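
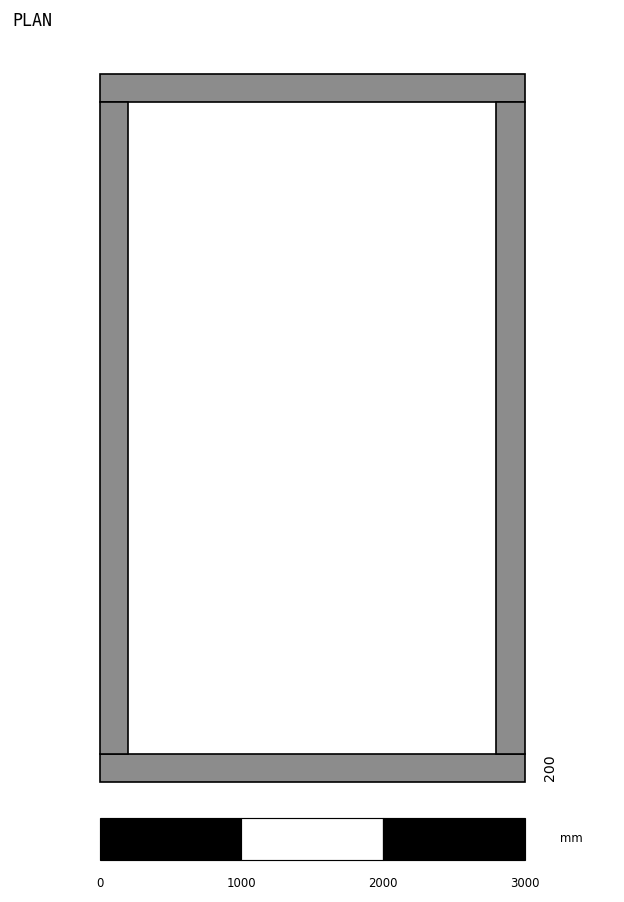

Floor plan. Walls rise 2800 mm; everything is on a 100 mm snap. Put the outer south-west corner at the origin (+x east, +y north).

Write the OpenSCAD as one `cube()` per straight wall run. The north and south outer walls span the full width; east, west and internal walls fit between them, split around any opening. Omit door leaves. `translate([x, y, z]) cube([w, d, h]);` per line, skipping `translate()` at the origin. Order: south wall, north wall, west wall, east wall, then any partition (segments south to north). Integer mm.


cube([3000, 200, 2800]);
translate([0, 4800, 0]) cube([3000, 200, 2800]);
translate([0, 200, 0]) cube([200, 4600, 2800]);
translate([2800, 200, 0]) cube([200, 4600, 2800]);


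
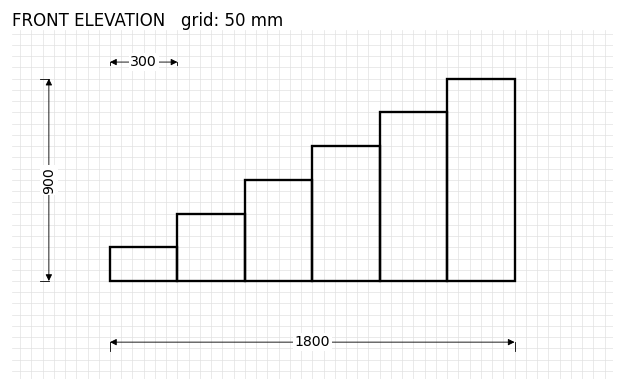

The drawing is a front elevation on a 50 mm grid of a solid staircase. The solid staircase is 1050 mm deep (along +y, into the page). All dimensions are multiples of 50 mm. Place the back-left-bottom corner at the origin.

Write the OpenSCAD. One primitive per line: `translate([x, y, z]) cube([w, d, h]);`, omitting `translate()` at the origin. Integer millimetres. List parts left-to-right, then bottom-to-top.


cube([300, 1050, 150]);
translate([300, 0, 0]) cube([300, 1050, 300]);
translate([600, 0, 0]) cube([300, 1050, 450]);
translate([900, 0, 0]) cube([300, 1050, 600]);
translate([1200, 0, 0]) cube([300, 1050, 750]);
translate([1500, 0, 0]) cube([300, 1050, 900]);


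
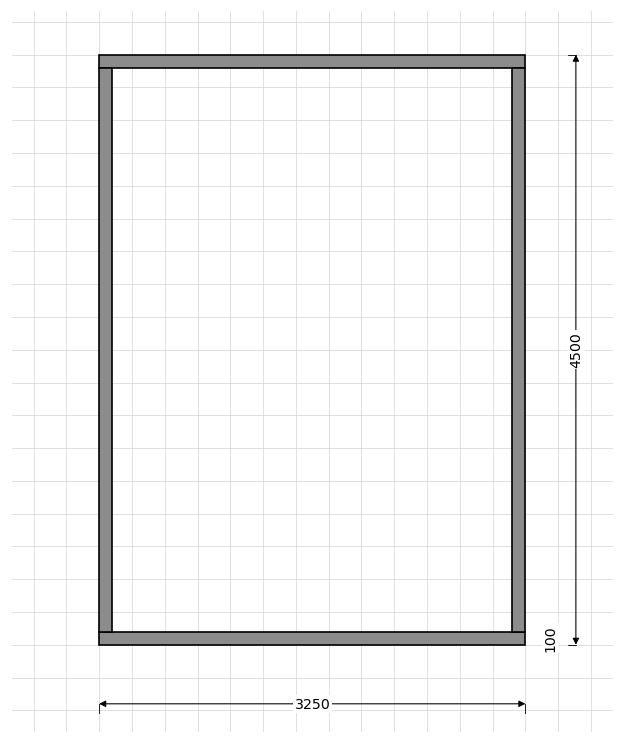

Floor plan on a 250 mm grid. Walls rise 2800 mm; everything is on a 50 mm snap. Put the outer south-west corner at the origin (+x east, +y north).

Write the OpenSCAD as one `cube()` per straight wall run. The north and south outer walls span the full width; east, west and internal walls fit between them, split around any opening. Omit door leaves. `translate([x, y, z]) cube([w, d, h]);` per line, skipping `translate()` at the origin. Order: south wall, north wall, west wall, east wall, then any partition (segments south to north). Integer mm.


cube([3250, 100, 2800]);
translate([0, 4400, 0]) cube([3250, 100, 2800]);
translate([0, 100, 0]) cube([100, 4300, 2800]);
translate([3150, 100, 0]) cube([100, 4300, 2800]);


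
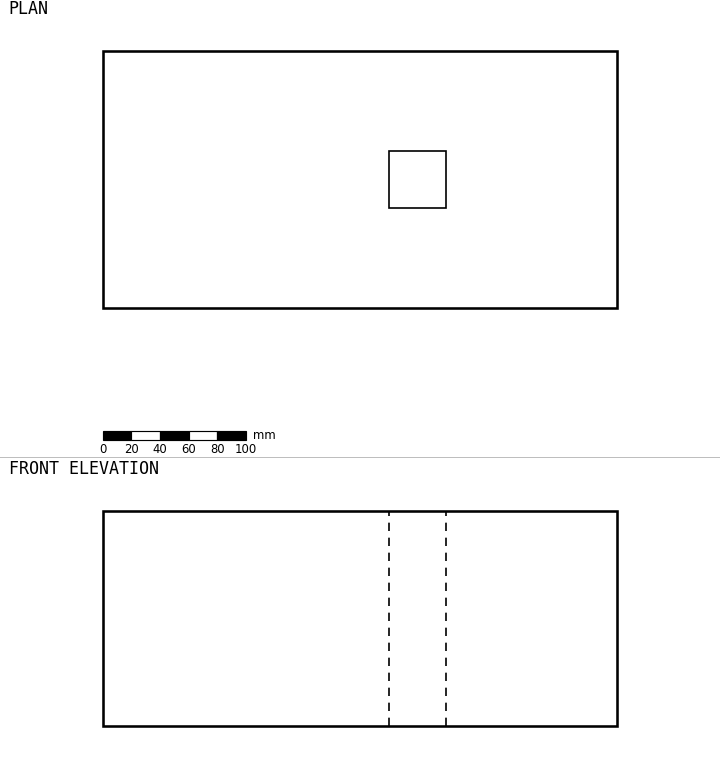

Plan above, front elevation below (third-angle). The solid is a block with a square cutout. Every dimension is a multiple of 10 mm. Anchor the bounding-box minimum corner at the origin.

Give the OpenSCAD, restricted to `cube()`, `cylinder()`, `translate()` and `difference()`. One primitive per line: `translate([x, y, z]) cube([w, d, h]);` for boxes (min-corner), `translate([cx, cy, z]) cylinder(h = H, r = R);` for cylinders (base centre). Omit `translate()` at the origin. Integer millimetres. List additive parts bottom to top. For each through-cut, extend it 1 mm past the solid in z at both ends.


difference() {
  cube([360, 180, 150]);
  translate([200, 70, -1]) cube([40, 40, 152]);
}


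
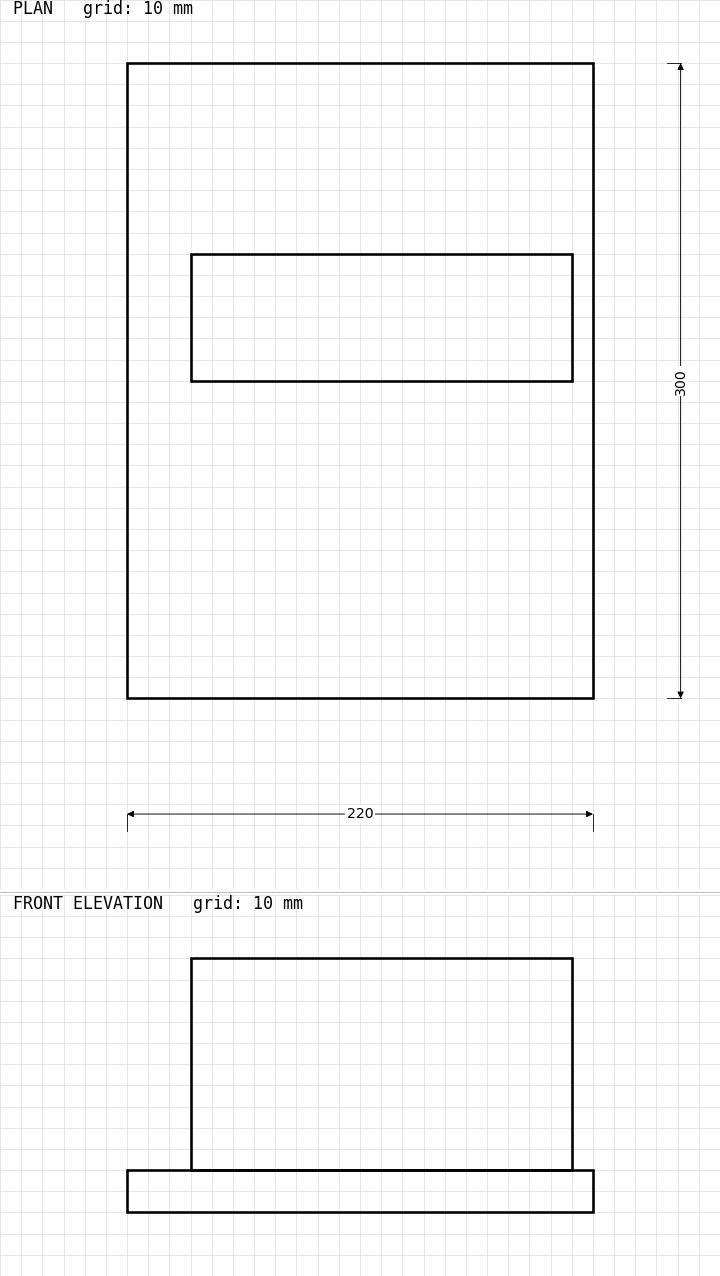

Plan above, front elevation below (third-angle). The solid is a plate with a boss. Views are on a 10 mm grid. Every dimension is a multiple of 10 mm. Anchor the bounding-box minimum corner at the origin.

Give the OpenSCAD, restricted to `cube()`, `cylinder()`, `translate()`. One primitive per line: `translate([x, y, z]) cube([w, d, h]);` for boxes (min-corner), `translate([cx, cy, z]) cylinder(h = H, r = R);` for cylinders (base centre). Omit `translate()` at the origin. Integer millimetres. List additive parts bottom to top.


cube([220, 300, 20]);
translate([30, 150, 20]) cube([180, 60, 100]);


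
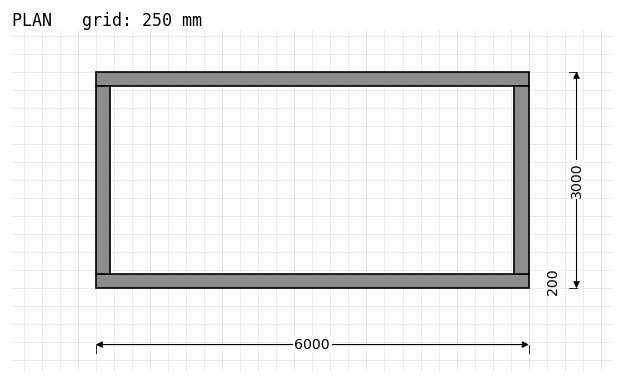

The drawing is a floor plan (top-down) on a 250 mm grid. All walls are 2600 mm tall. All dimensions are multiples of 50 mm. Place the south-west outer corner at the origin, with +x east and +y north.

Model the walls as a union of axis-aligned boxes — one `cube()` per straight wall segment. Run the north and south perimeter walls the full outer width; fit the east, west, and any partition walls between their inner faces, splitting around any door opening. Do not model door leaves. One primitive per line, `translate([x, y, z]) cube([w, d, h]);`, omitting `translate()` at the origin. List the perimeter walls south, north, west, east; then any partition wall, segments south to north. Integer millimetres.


cube([6000, 200, 2600]);
translate([0, 2800, 0]) cube([6000, 200, 2600]);
translate([0, 200, 0]) cube([200, 2600, 2600]);
translate([5800, 200, 0]) cube([200, 2600, 2600]);


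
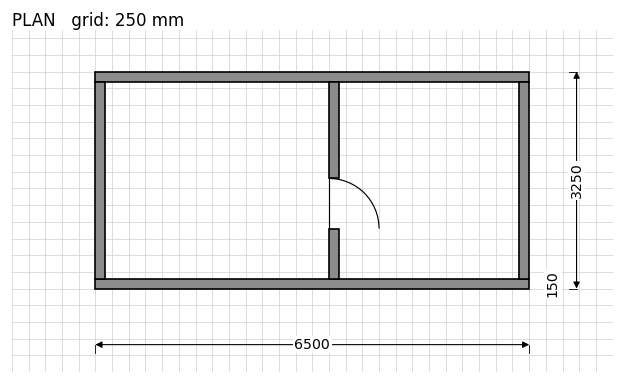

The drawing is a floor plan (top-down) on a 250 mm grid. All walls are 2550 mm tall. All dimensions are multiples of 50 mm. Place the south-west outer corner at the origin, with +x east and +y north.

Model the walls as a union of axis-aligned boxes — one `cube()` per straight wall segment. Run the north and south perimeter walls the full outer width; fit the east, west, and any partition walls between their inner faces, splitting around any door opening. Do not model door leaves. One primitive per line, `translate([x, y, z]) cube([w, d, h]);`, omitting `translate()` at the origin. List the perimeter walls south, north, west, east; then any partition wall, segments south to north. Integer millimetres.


cube([6500, 150, 2550]);
translate([0, 3100, 0]) cube([6500, 150, 2550]);
translate([0, 150, 0]) cube([150, 2950, 2550]);
translate([6350, 150, 0]) cube([150, 2950, 2550]);
translate([3500, 150, 0]) cube([150, 750, 2550]);
translate([3500, 1650, 0]) cube([150, 1450, 2550]);


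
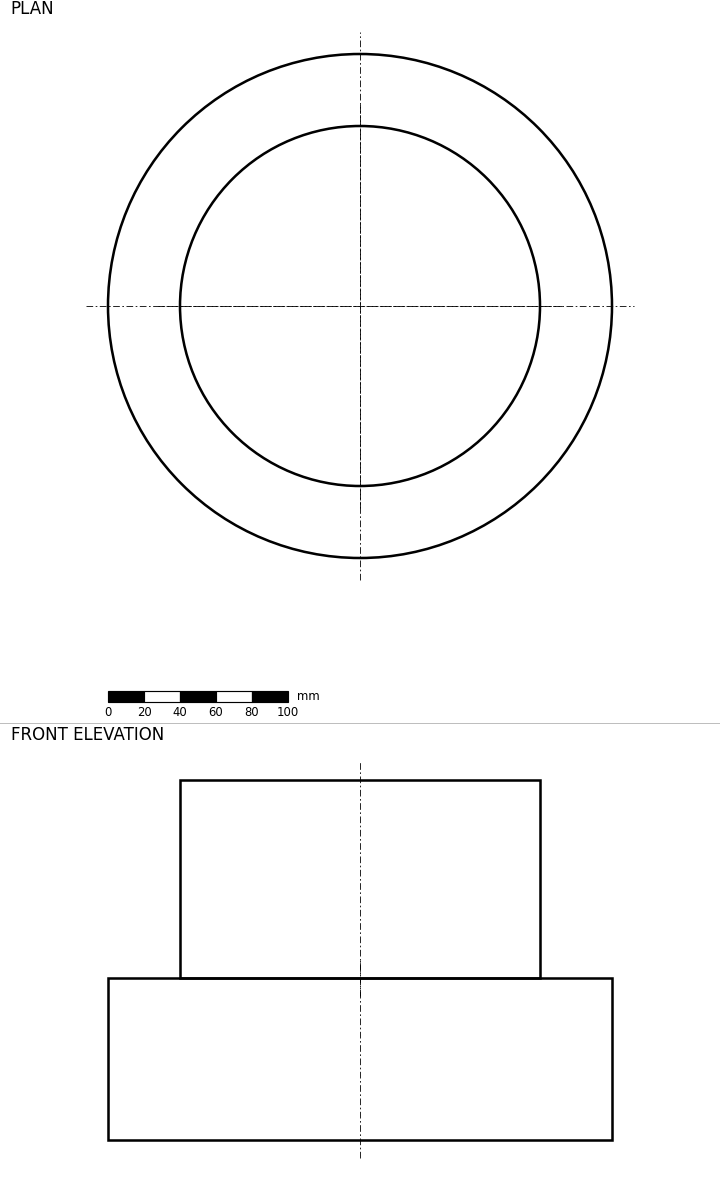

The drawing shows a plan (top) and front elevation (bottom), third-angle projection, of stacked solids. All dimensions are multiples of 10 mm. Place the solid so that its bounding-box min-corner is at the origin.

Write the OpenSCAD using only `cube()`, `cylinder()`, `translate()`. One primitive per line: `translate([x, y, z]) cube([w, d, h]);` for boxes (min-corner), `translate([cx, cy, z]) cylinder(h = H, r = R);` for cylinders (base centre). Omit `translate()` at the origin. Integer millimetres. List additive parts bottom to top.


translate([140, 140, 0]) cylinder(h = 90, r = 140);
translate([140, 140, 90]) cylinder(h = 110, r = 100);


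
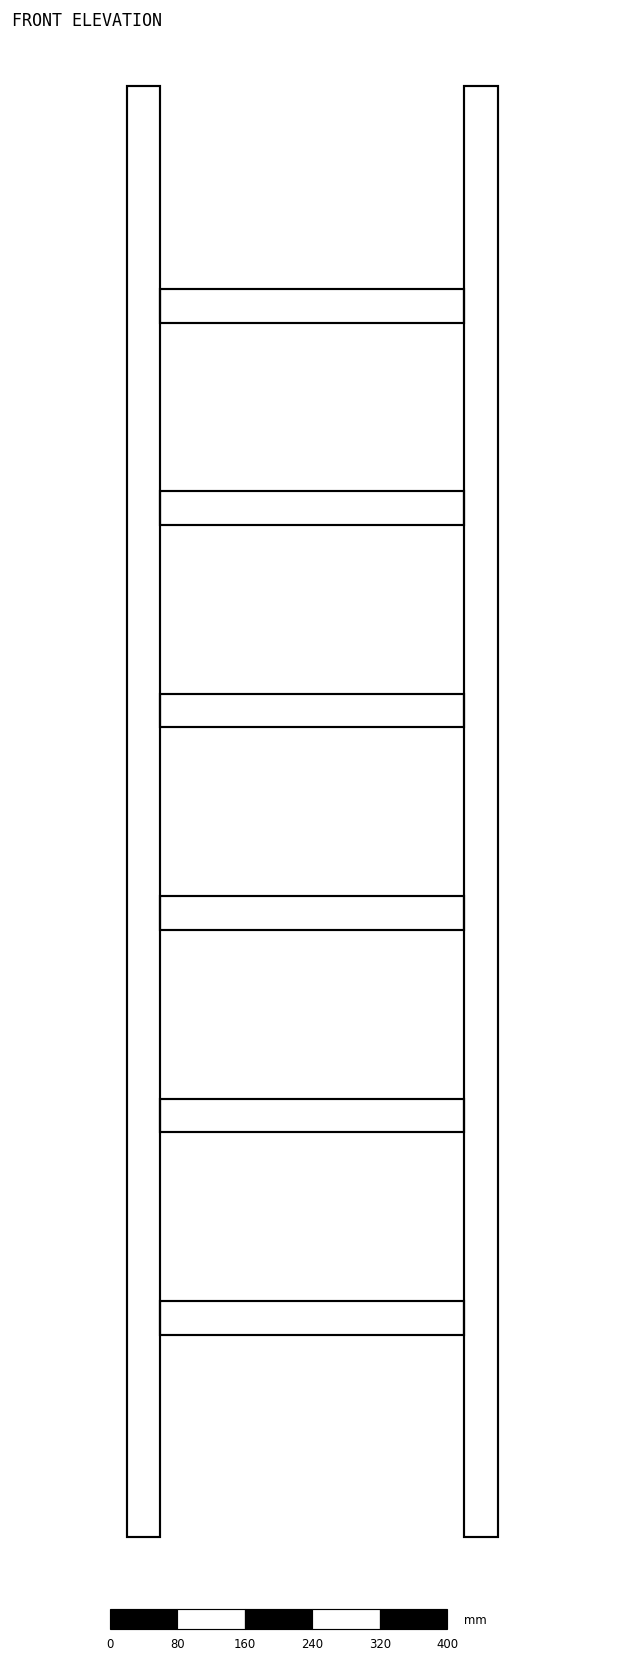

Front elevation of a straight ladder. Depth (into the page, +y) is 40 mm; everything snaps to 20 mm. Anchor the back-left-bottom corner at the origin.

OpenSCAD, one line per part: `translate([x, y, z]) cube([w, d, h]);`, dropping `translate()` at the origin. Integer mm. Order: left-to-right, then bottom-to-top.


cube([40, 40, 1720]);
translate([40, 0, 240]) cube([360, 40, 40]);
translate([40, 0, 480]) cube([360, 40, 40]);
translate([40, 0, 720]) cube([360, 40, 40]);
translate([40, 0, 960]) cube([360, 40, 40]);
translate([40, 0, 1200]) cube([360, 40, 40]);
translate([40, 0, 1440]) cube([360, 40, 40]);
translate([400, 0, 0]) cube([40, 40, 1720]);


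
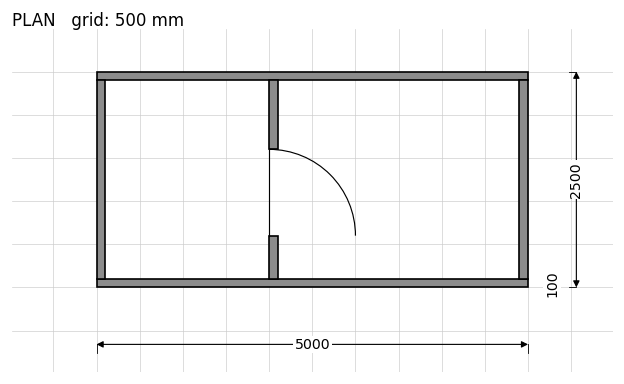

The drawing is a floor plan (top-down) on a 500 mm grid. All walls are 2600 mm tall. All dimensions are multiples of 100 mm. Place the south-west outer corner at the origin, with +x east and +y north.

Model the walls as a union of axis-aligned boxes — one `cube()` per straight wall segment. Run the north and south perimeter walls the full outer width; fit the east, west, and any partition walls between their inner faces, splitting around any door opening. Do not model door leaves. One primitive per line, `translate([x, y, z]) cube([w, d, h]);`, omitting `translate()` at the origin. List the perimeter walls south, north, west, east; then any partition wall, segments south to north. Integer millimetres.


cube([5000, 100, 2600]);
translate([0, 2400, 0]) cube([5000, 100, 2600]);
translate([0, 100, 0]) cube([100, 2300, 2600]);
translate([4900, 100, 0]) cube([100, 2300, 2600]);
translate([2000, 100, 0]) cube([100, 500, 2600]);
translate([2000, 1600, 0]) cube([100, 800, 2600]);


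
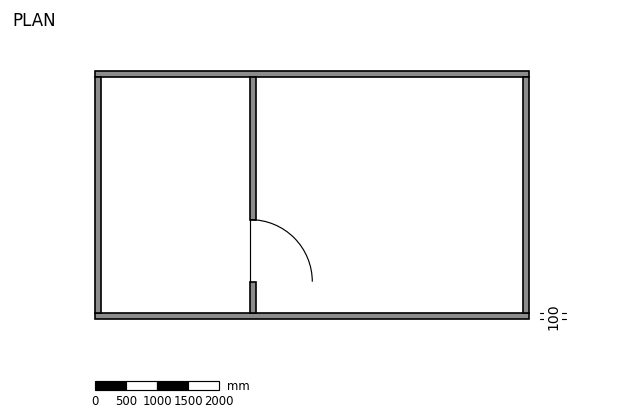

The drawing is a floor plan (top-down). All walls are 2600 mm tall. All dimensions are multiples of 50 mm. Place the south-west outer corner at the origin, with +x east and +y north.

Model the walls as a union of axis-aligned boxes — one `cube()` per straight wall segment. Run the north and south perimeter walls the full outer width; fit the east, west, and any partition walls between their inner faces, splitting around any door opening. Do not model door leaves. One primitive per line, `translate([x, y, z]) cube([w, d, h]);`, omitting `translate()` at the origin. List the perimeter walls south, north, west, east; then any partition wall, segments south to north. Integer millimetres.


cube([7000, 100, 2600]);
translate([0, 3900, 0]) cube([7000, 100, 2600]);
translate([0, 100, 0]) cube([100, 3800, 2600]);
translate([6900, 100, 0]) cube([100, 3800, 2600]);
translate([2500, 100, 0]) cube([100, 500, 2600]);
translate([2500, 1600, 0]) cube([100, 2300, 2600]);


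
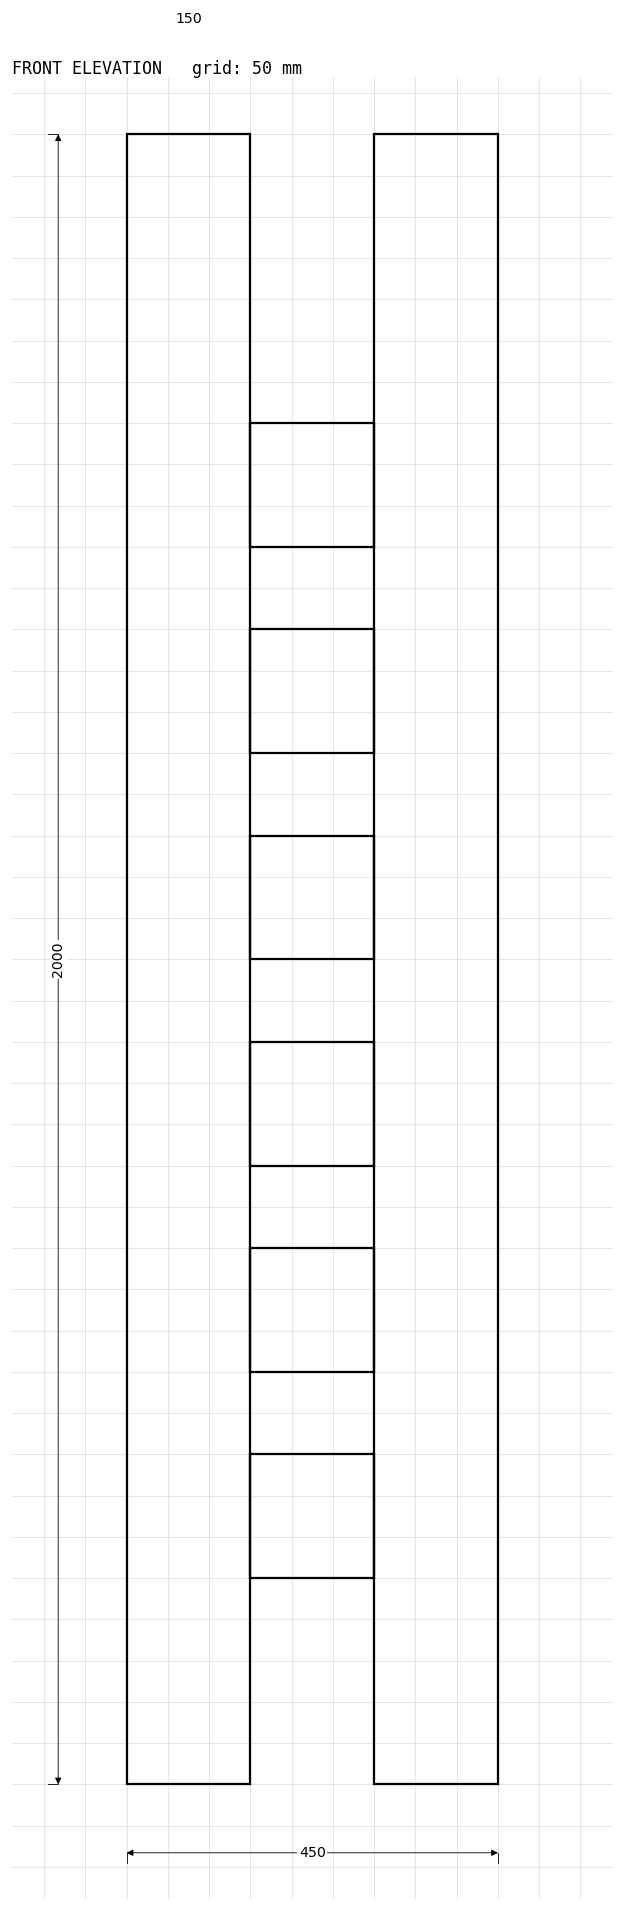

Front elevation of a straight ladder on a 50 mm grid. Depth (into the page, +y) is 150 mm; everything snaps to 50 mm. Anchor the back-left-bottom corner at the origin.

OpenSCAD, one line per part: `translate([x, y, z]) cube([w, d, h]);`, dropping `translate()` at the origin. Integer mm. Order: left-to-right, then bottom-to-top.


cube([150, 150, 2000]);
translate([150, 0, 250]) cube([150, 150, 150]);
translate([150, 0, 500]) cube([150, 150, 150]);
translate([150, 0, 750]) cube([150, 150, 150]);
translate([150, 0, 1000]) cube([150, 150, 150]);
translate([150, 0, 1250]) cube([150, 150, 150]);
translate([150, 0, 1500]) cube([150, 150, 150]);
translate([300, 0, 0]) cube([150, 150, 2000]);


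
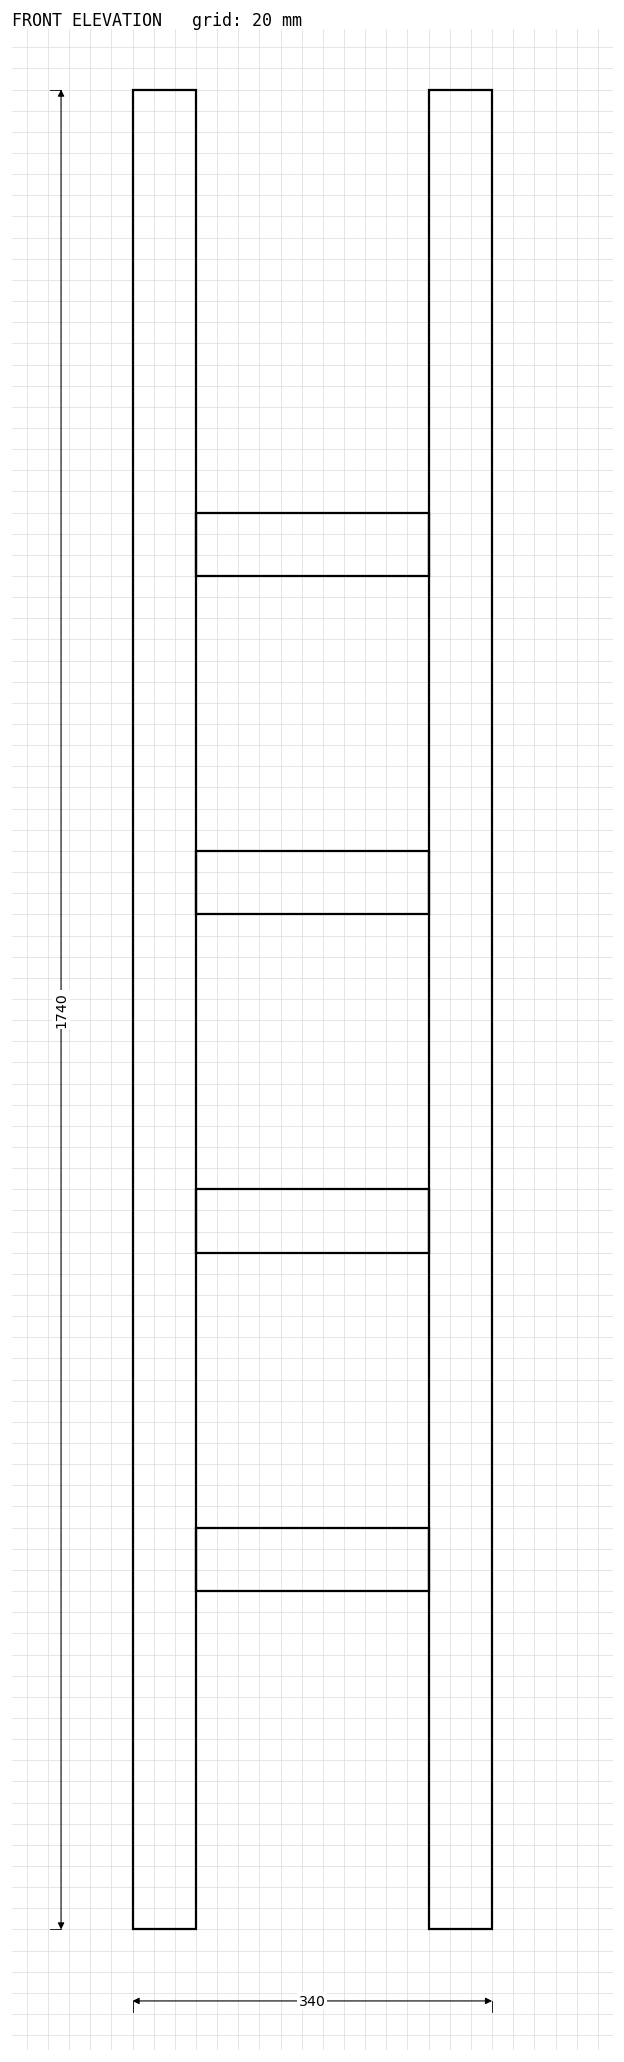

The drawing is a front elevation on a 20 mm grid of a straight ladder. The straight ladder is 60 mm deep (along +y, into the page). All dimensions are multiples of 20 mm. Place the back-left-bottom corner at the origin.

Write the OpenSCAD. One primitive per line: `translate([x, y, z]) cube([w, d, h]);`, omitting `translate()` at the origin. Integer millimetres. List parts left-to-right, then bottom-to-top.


cube([60, 60, 1740]);
translate([60, 0, 320]) cube([220, 60, 60]);
translate([60, 0, 640]) cube([220, 60, 60]);
translate([60, 0, 960]) cube([220, 60, 60]);
translate([60, 0, 1280]) cube([220, 60, 60]);
translate([280, 0, 0]) cube([60, 60, 1740]);


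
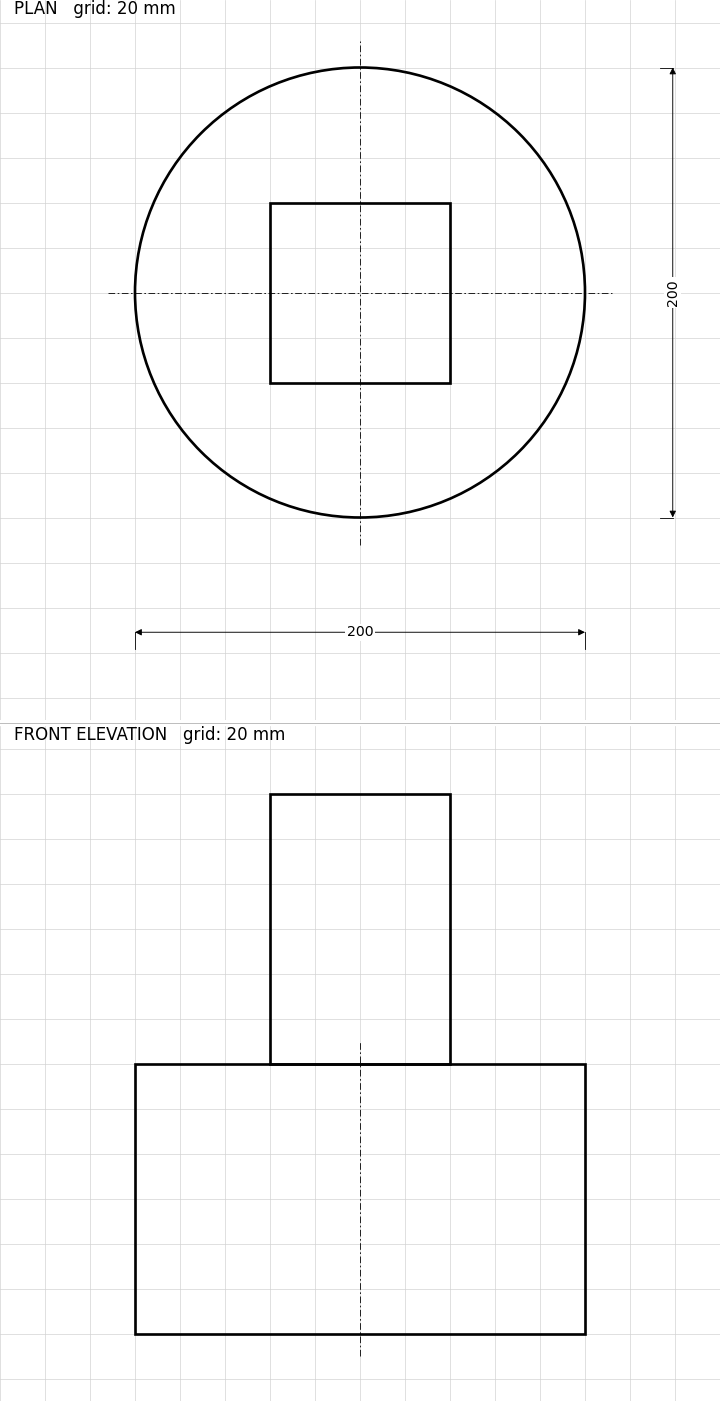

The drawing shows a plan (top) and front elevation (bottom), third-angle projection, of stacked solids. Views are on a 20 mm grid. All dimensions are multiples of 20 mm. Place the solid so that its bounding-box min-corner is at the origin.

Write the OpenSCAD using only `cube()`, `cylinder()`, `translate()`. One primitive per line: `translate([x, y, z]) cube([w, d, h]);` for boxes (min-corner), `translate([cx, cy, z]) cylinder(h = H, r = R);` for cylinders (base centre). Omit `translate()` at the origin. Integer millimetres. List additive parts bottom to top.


translate([100, 100, 0]) cylinder(h = 120, r = 100);
translate([60, 60, 120]) cube([80, 80, 120]);


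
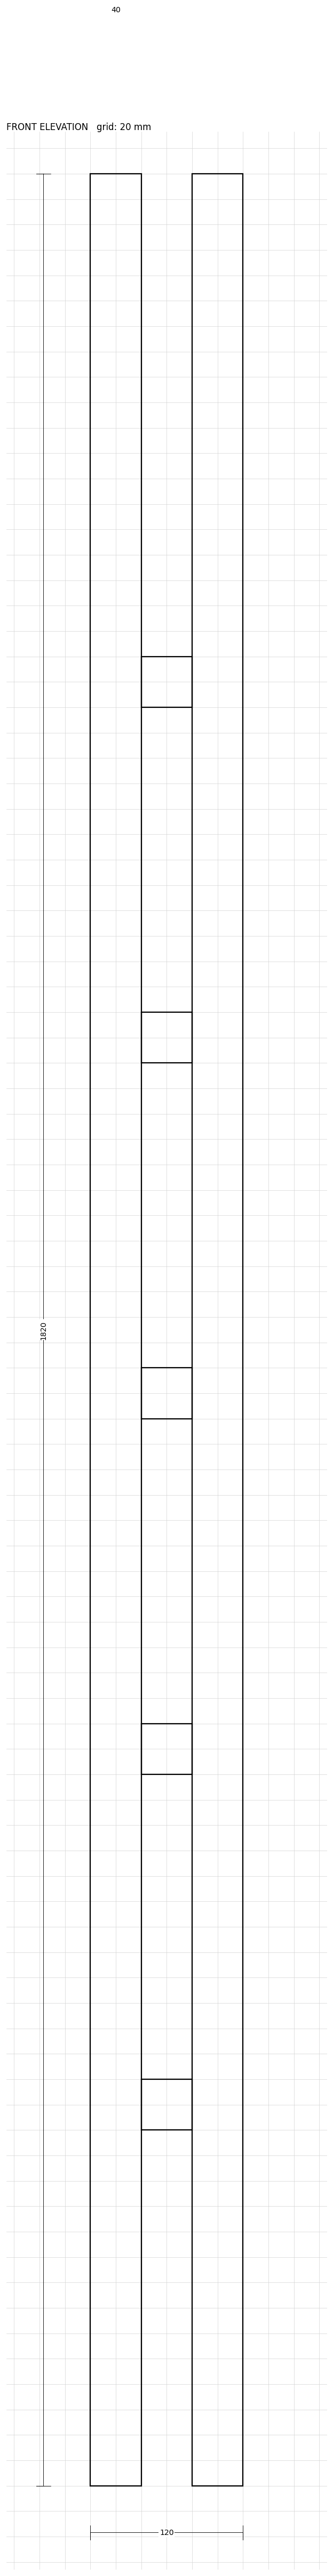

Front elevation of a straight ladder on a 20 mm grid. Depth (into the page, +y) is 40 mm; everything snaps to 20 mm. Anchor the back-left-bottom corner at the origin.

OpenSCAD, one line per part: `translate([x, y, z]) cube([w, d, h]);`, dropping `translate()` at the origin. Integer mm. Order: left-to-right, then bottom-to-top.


cube([40, 40, 1820]);
translate([40, 0, 280]) cube([40, 40, 40]);
translate([40, 0, 560]) cube([40, 40, 40]);
translate([40, 0, 840]) cube([40, 40, 40]);
translate([40, 0, 1120]) cube([40, 40, 40]);
translate([40, 0, 1400]) cube([40, 40, 40]);
translate([80, 0, 0]) cube([40, 40, 1820]);


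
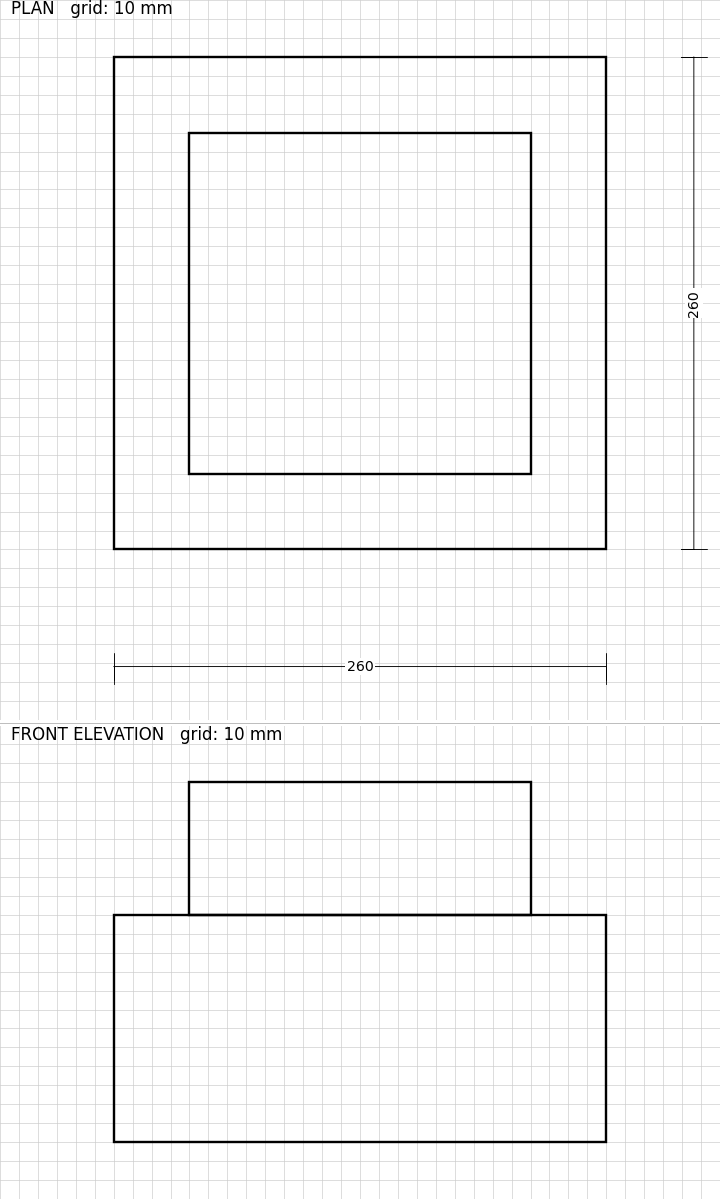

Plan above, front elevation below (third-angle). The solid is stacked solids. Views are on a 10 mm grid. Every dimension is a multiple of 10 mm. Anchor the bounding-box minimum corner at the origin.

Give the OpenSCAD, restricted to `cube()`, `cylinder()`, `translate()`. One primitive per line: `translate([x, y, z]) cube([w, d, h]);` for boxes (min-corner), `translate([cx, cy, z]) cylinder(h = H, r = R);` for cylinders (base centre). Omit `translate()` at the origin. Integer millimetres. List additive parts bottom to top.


cube([260, 260, 120]);
translate([40, 40, 120]) cube([180, 180, 70]);


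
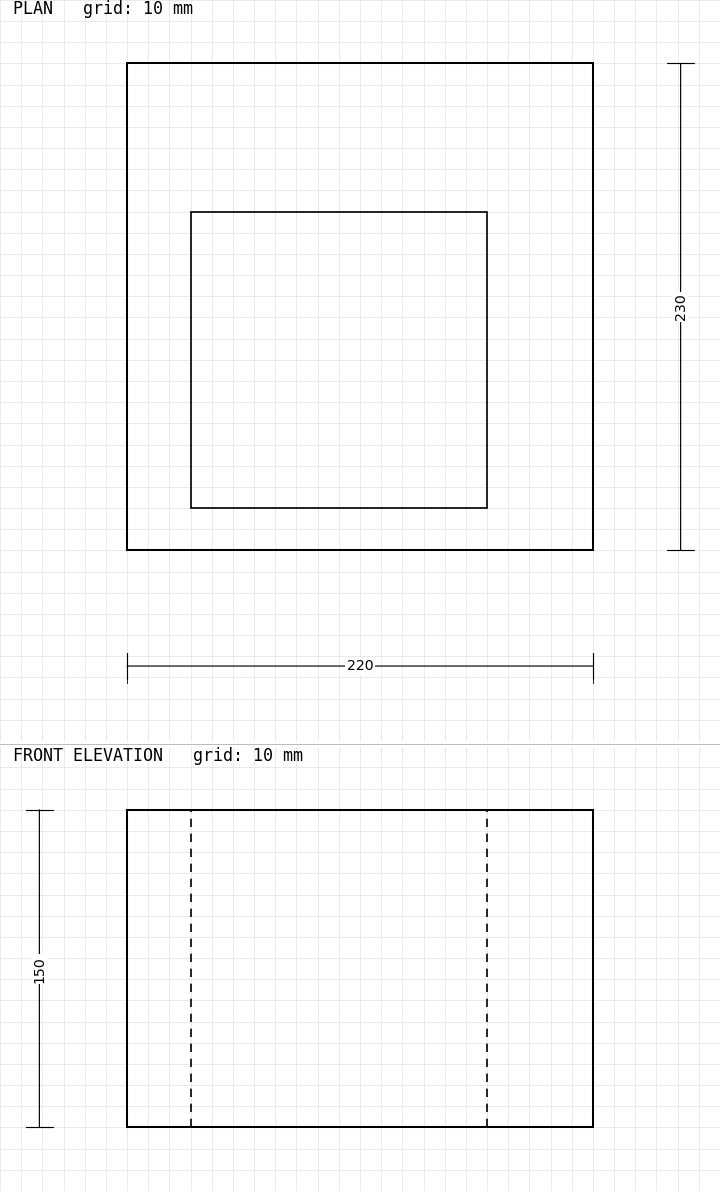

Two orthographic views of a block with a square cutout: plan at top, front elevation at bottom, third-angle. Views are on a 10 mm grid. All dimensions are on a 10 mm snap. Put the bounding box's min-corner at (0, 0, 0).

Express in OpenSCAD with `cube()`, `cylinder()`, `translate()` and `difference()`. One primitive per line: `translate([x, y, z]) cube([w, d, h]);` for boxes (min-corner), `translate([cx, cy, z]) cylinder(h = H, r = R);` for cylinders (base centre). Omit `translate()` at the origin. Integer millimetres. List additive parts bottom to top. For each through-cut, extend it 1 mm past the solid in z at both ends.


difference() {
  cube([220, 230, 150]);
  translate([30, 20, -1]) cube([140, 140, 152]);
}


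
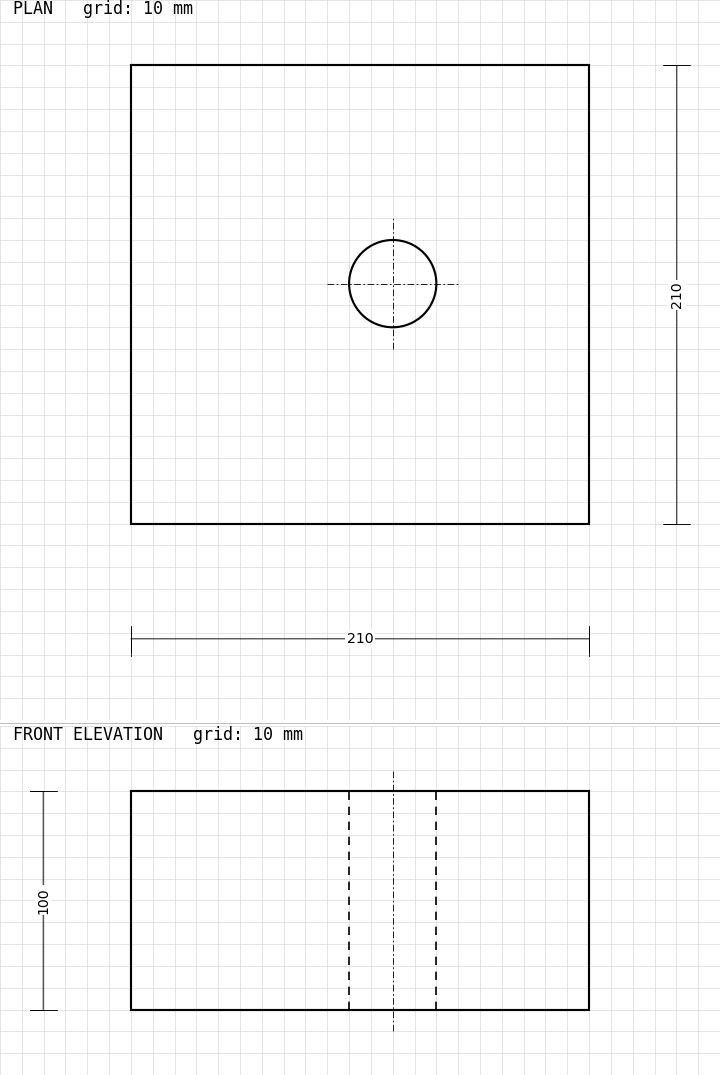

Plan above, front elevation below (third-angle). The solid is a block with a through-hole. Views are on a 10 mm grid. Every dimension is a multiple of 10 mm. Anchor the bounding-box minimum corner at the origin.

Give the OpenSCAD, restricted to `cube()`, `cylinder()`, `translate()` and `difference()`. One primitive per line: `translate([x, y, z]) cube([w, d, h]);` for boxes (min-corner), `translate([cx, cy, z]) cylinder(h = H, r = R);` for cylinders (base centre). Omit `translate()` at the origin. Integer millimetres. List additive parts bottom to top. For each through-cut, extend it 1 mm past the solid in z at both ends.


difference() {
  cube([210, 210, 100]);
  translate([120, 110, -1]) cylinder(h = 102, r = 20);
}


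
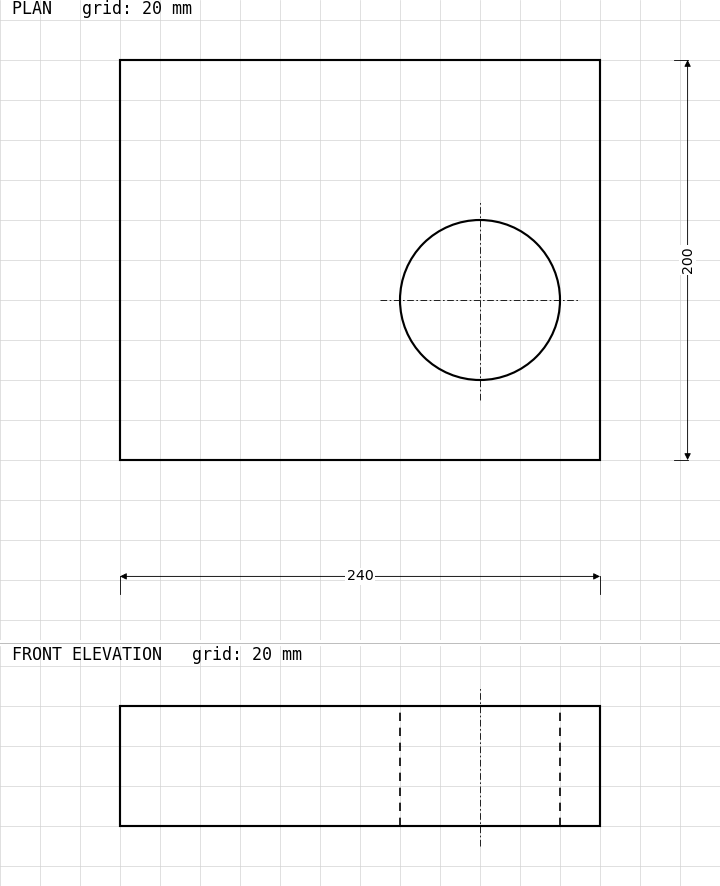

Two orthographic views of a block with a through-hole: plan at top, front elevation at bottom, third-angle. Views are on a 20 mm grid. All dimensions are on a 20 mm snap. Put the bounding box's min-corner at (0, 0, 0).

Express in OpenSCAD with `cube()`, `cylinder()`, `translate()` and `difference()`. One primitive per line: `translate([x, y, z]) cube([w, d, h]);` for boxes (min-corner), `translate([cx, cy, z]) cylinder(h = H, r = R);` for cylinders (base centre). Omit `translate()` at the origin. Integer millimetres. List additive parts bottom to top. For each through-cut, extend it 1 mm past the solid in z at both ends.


difference() {
  cube([240, 200, 60]);
  translate([180, 80, -1]) cylinder(h = 62, r = 40);
}


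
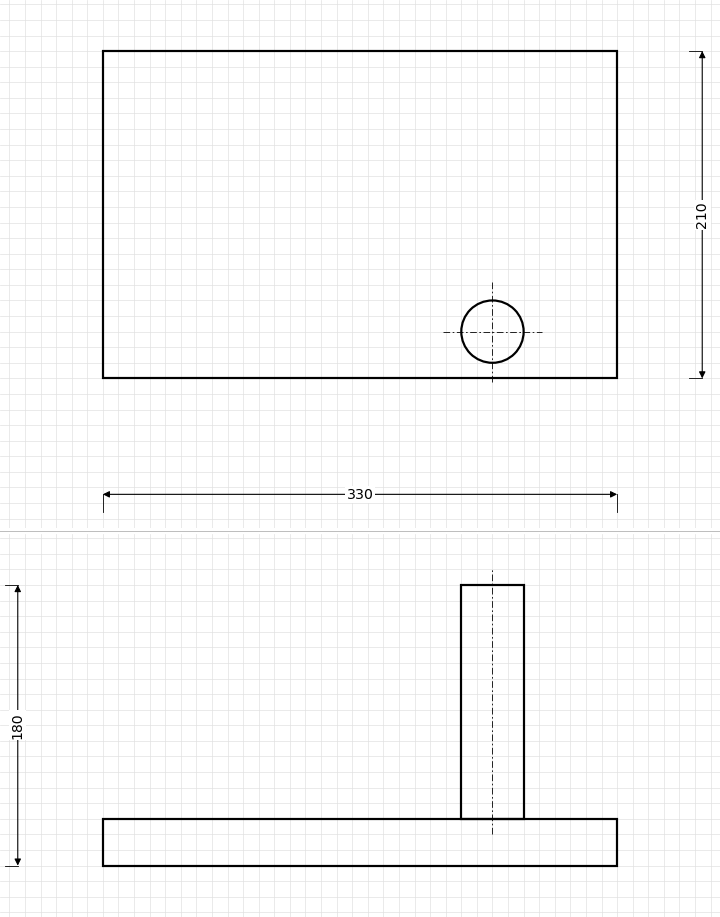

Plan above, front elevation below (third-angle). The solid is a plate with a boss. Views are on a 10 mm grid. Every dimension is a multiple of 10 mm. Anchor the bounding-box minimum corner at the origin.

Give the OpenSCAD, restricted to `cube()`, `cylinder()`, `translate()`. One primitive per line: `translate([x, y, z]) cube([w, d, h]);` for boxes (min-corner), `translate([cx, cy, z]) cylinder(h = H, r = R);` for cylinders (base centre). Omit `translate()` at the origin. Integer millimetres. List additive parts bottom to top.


cube([330, 210, 30]);
translate([250, 30, 30]) cylinder(h = 150, r = 20);


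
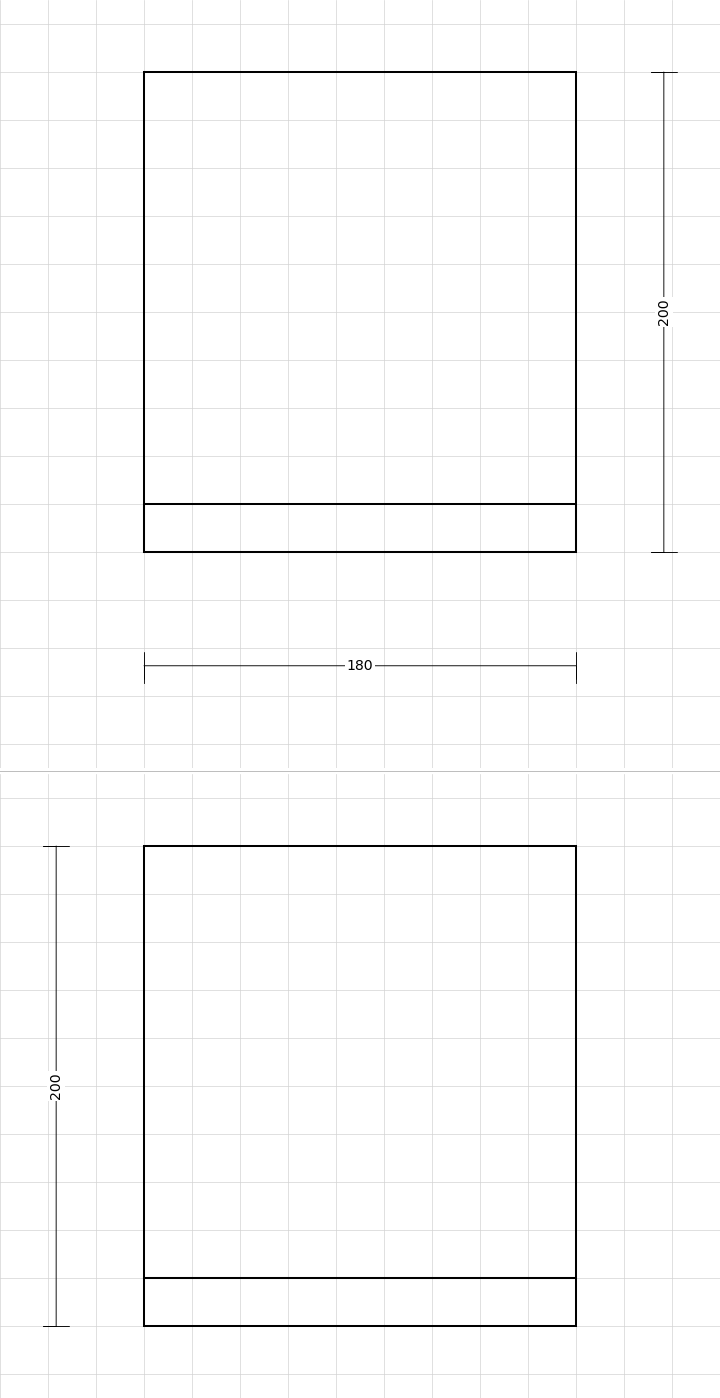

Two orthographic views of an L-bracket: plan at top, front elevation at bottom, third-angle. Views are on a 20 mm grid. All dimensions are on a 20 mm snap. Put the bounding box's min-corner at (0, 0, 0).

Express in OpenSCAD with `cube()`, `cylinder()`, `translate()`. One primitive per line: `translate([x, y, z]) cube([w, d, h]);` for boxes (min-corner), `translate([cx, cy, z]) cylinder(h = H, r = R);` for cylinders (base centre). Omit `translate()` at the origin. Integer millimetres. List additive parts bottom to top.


cube([180, 200, 20]);
translate([0, 0, 20]) cube([180, 20, 180]);


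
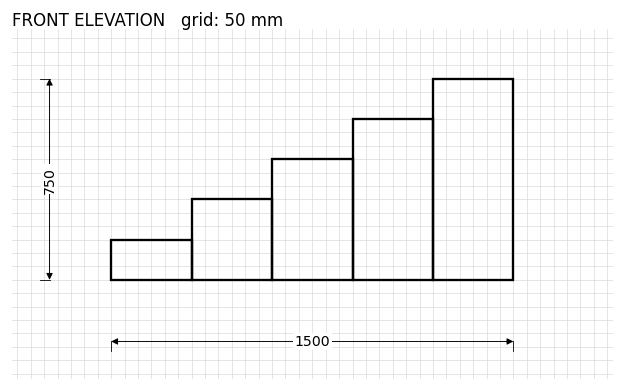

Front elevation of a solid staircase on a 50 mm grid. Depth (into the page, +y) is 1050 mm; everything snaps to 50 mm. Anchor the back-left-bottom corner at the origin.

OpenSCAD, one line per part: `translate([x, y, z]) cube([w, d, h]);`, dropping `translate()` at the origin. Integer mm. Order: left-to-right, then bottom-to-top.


cube([300, 1050, 150]);
translate([300, 0, 0]) cube([300, 1050, 300]);
translate([600, 0, 0]) cube([300, 1050, 450]);
translate([900, 0, 0]) cube([300, 1050, 600]);
translate([1200, 0, 0]) cube([300, 1050, 750]);


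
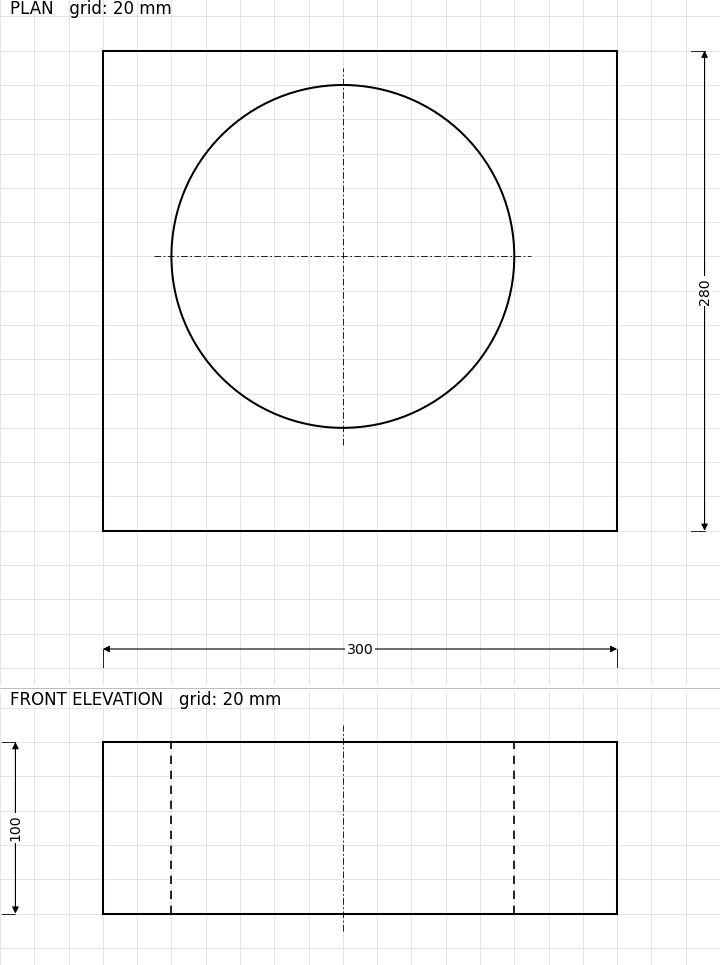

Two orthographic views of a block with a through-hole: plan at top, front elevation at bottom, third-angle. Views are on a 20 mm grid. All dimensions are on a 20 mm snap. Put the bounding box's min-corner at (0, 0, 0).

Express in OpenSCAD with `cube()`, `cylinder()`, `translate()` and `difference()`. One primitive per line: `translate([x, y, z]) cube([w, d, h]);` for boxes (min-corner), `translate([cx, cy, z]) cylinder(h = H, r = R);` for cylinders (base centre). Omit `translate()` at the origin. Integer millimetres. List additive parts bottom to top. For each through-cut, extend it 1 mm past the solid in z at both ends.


difference() {
  cube([300, 280, 100]);
  translate([140, 160, -1]) cylinder(h = 102, r = 100);
}


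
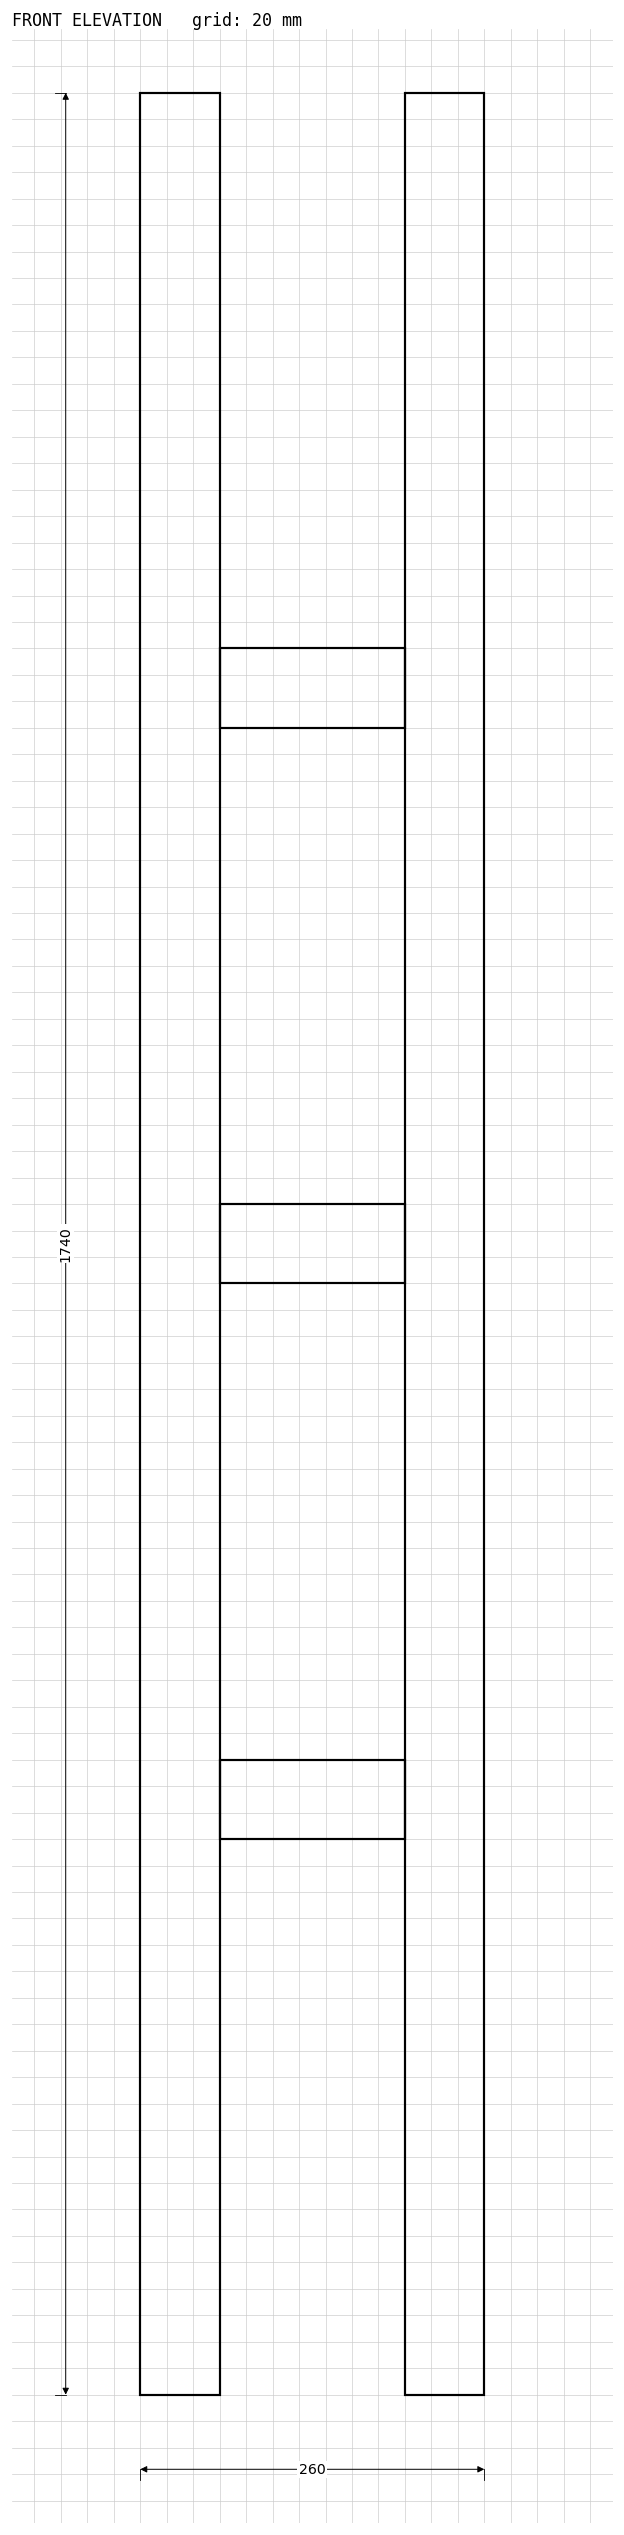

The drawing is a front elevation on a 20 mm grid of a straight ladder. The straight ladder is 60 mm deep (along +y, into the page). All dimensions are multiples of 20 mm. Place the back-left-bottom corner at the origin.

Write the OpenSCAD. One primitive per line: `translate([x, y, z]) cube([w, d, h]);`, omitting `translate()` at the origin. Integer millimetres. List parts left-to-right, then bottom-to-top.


cube([60, 60, 1740]);
translate([60, 0, 420]) cube([140, 60, 60]);
translate([60, 0, 840]) cube([140, 60, 60]);
translate([60, 0, 1260]) cube([140, 60, 60]);
translate([200, 0, 0]) cube([60, 60, 1740]);


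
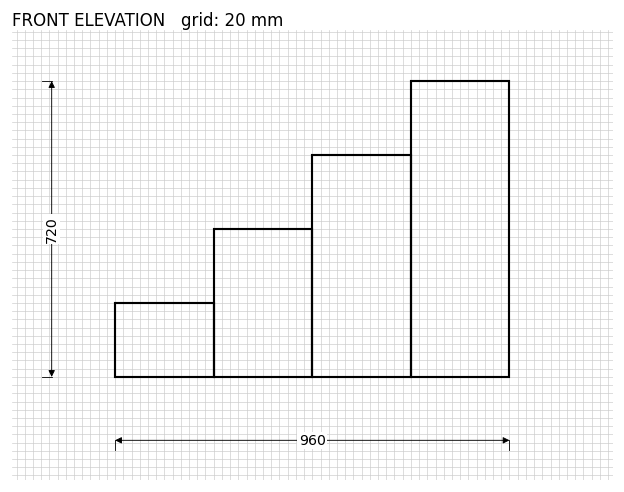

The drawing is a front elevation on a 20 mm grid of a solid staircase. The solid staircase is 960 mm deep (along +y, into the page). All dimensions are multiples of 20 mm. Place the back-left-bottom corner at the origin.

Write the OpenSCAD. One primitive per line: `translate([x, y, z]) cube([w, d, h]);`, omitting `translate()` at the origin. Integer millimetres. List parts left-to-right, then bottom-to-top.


cube([240, 960, 180]);
translate([240, 0, 0]) cube([240, 960, 360]);
translate([480, 0, 0]) cube([240, 960, 540]);
translate([720, 0, 0]) cube([240, 960, 720]);


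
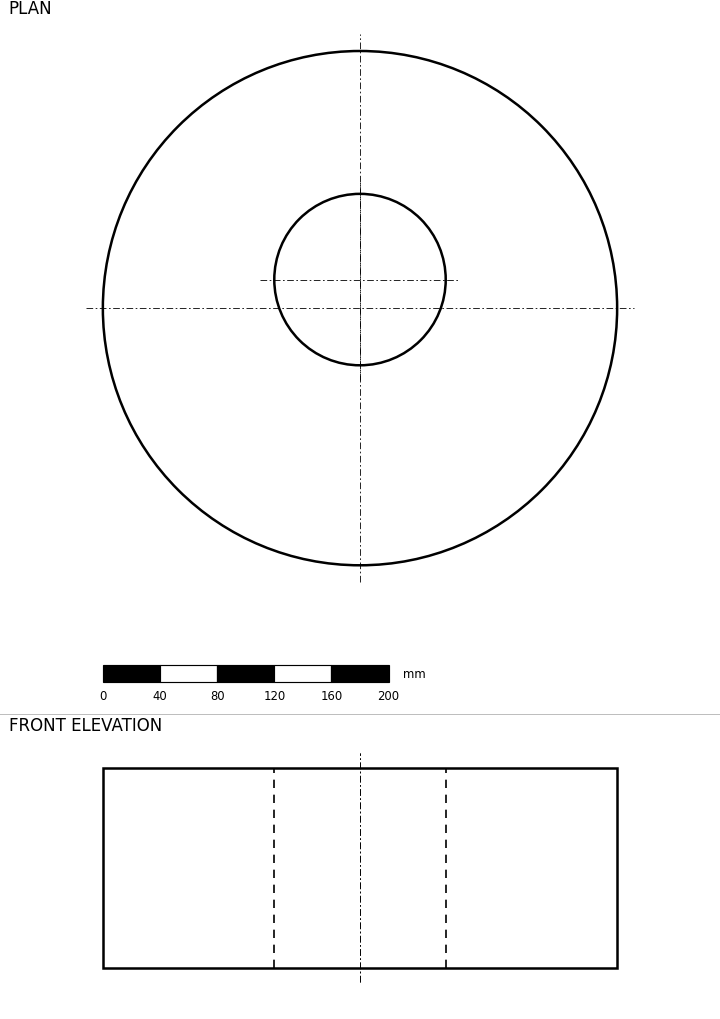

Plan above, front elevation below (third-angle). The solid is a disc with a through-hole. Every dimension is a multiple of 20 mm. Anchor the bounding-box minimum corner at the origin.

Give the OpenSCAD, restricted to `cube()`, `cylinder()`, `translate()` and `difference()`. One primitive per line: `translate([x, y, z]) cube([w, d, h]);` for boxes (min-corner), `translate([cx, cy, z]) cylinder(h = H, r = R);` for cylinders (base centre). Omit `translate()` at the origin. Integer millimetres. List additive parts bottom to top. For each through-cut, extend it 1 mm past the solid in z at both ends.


difference() {
  translate([180, 180, 0]) cylinder(h = 140, r = 180);
  translate([180, 200, -1]) cylinder(h = 142, r = 60);
}


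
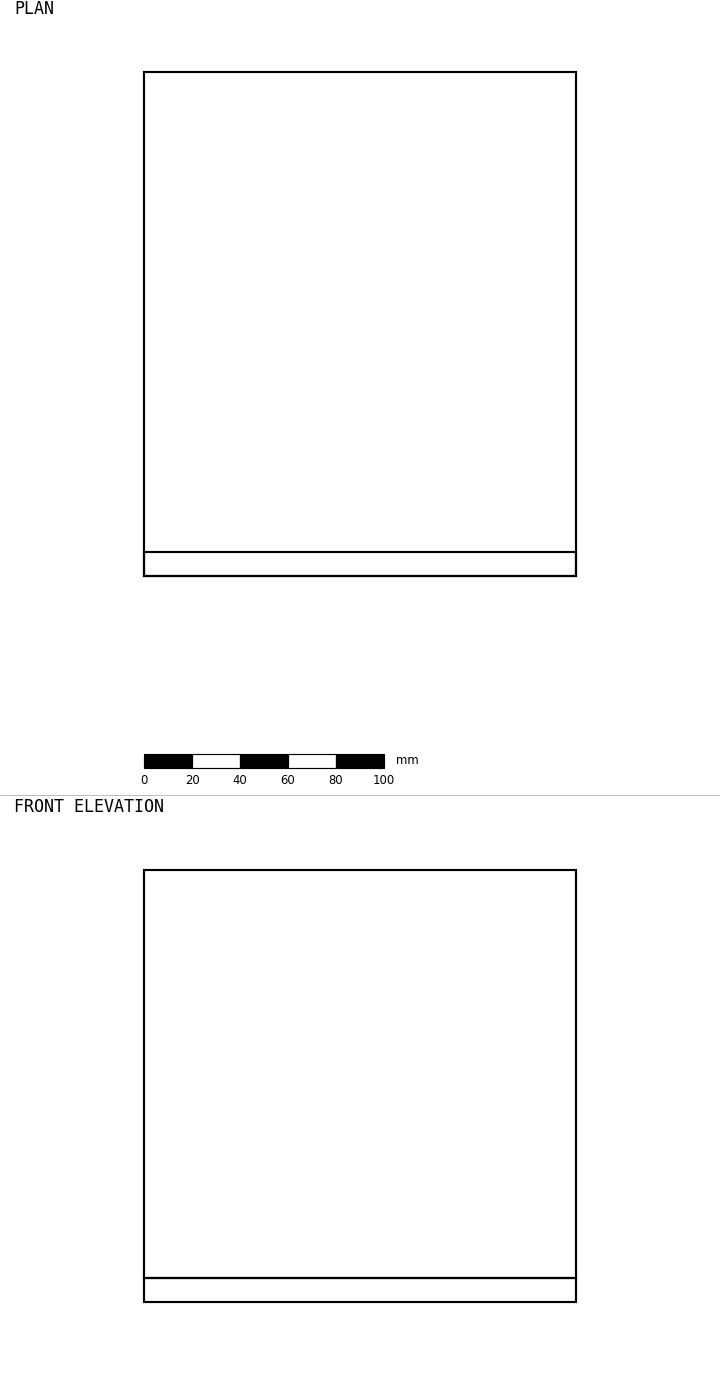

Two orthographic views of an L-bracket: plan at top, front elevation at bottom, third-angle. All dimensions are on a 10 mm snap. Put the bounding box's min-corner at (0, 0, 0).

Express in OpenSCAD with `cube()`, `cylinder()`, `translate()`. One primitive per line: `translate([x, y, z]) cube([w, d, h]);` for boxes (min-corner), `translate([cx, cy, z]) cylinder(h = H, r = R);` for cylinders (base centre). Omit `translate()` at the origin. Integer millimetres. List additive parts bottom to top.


cube([180, 210, 10]);
translate([0, 0, 10]) cube([180, 10, 170]);


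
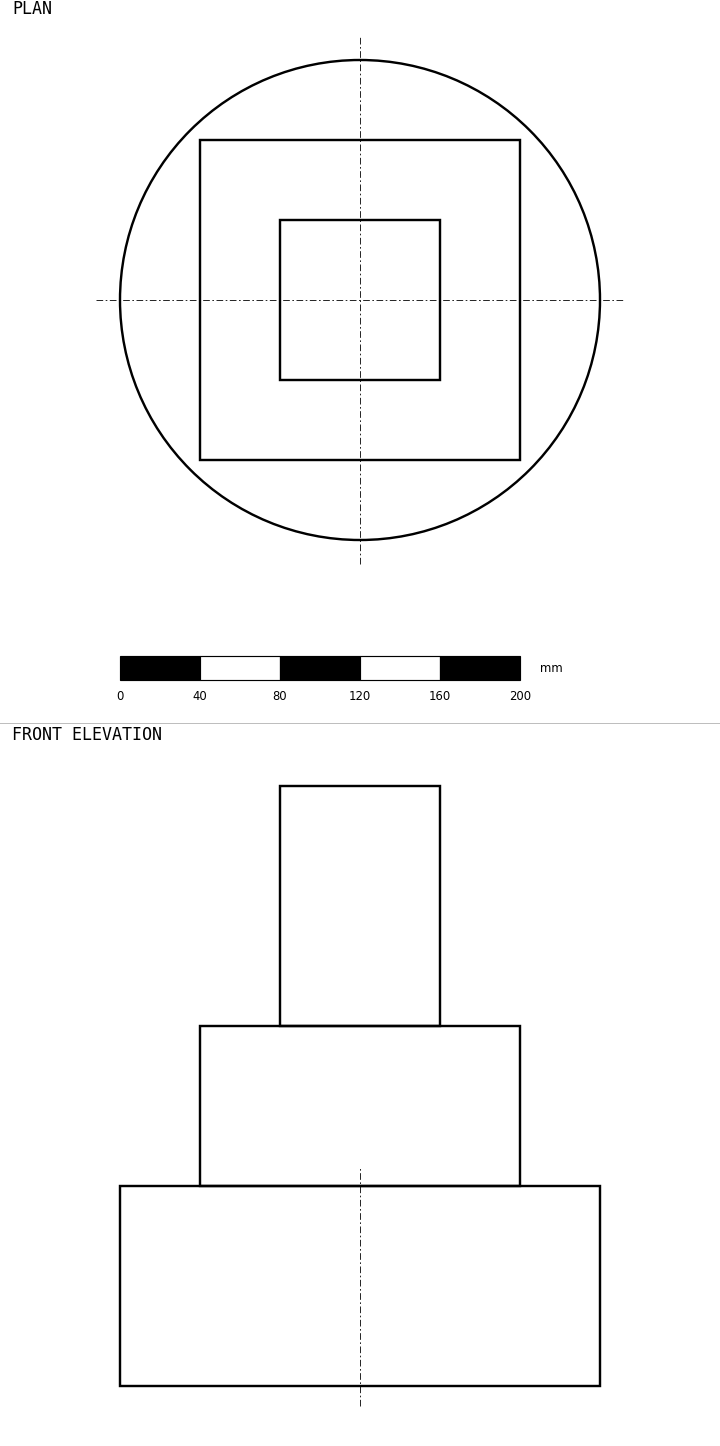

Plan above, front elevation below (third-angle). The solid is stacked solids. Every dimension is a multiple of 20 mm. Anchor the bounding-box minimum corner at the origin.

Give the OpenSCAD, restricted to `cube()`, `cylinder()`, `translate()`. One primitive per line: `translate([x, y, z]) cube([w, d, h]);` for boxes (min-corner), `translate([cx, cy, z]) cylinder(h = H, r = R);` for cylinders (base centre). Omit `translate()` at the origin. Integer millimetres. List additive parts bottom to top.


translate([120, 120, 0]) cylinder(h = 100, r = 120);
translate([40, 40, 100]) cube([160, 160, 80]);
translate([80, 80, 180]) cube([80, 80, 120]);


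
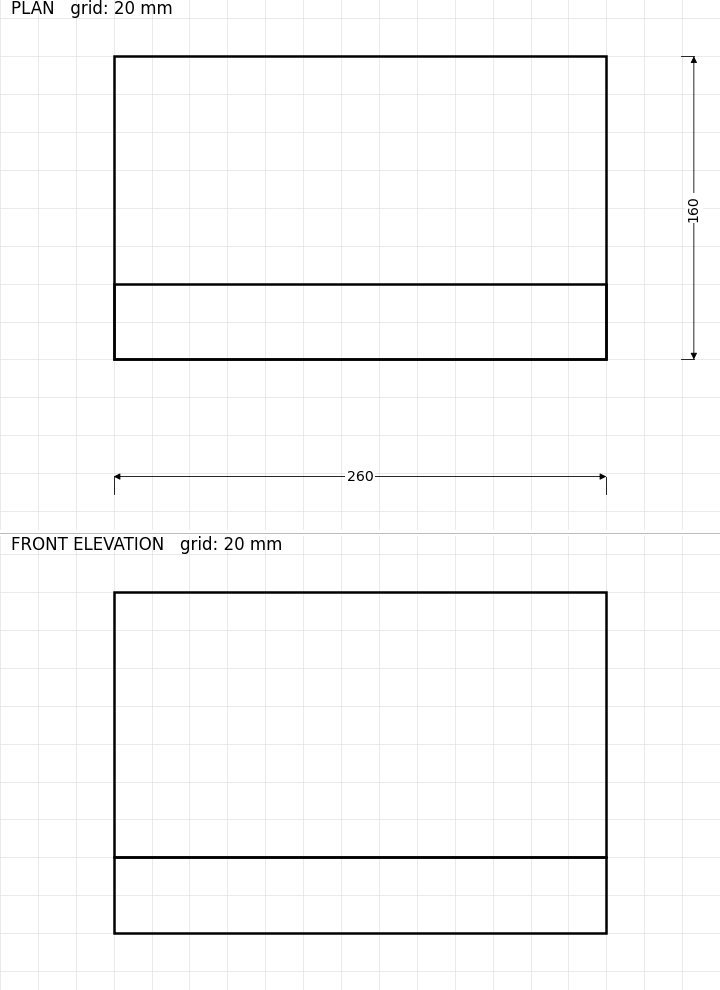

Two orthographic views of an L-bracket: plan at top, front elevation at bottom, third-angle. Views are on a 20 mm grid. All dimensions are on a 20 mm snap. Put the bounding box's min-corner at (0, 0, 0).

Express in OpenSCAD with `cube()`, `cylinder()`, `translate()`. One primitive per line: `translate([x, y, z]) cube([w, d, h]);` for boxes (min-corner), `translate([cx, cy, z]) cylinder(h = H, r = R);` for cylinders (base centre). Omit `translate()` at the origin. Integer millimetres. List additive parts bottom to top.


cube([260, 160, 40]);
translate([0, 0, 40]) cube([260, 40, 140]);


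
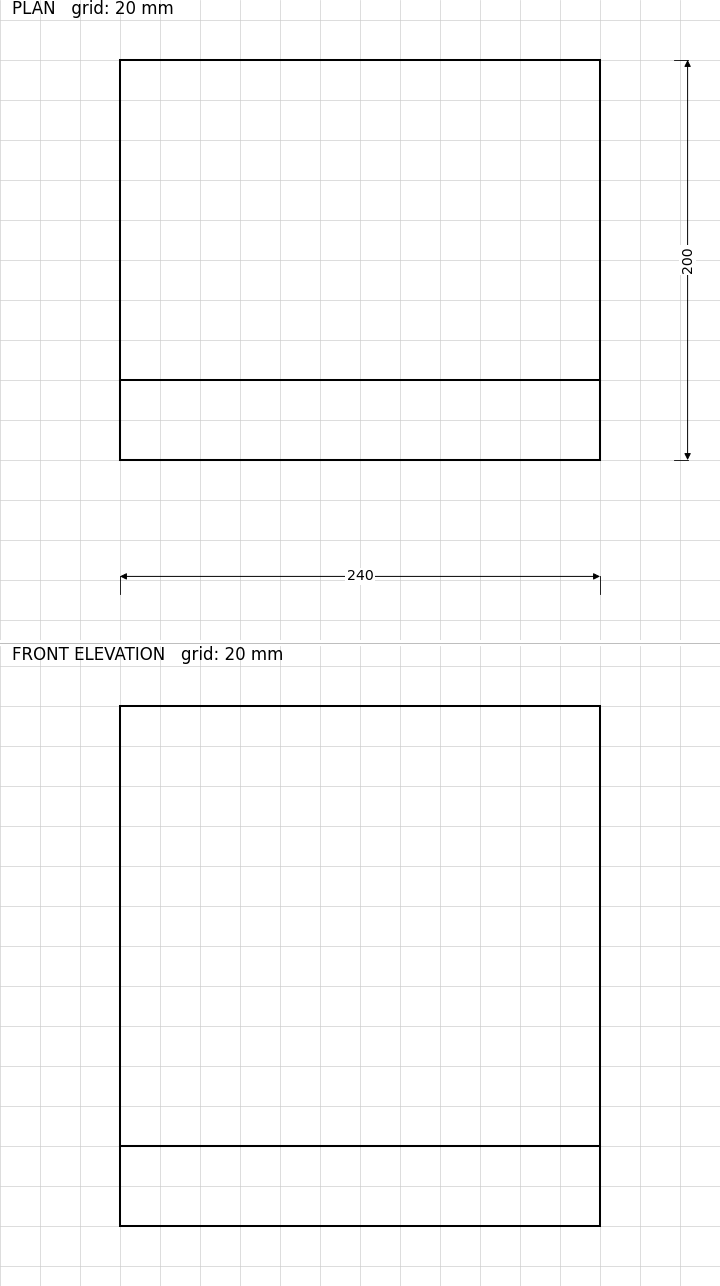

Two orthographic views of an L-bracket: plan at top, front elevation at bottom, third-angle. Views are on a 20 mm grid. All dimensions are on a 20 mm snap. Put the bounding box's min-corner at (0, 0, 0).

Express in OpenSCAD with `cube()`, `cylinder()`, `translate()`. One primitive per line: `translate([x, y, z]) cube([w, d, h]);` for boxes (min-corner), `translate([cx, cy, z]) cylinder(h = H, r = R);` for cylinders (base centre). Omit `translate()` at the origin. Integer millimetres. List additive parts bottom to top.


cube([240, 200, 40]);
translate([0, 0, 40]) cube([240, 40, 220]);


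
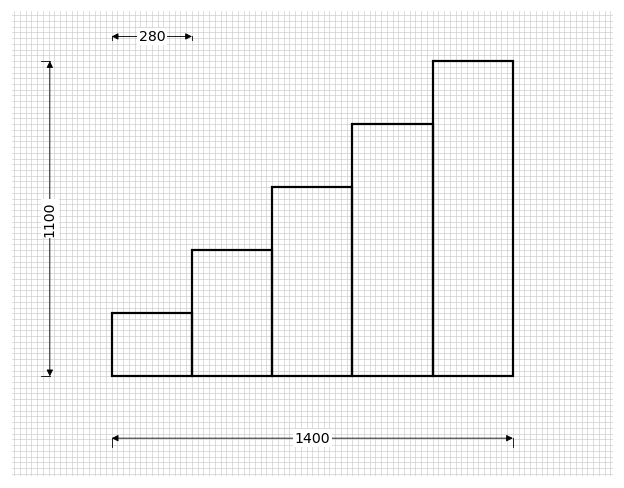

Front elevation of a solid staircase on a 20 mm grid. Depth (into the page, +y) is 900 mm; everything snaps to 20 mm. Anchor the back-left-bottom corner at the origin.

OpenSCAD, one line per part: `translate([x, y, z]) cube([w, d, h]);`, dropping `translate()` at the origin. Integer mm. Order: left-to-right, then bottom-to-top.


cube([280, 900, 220]);
translate([280, 0, 0]) cube([280, 900, 440]);
translate([560, 0, 0]) cube([280, 900, 660]);
translate([840, 0, 0]) cube([280, 900, 880]);
translate([1120, 0, 0]) cube([280, 900, 1100]);


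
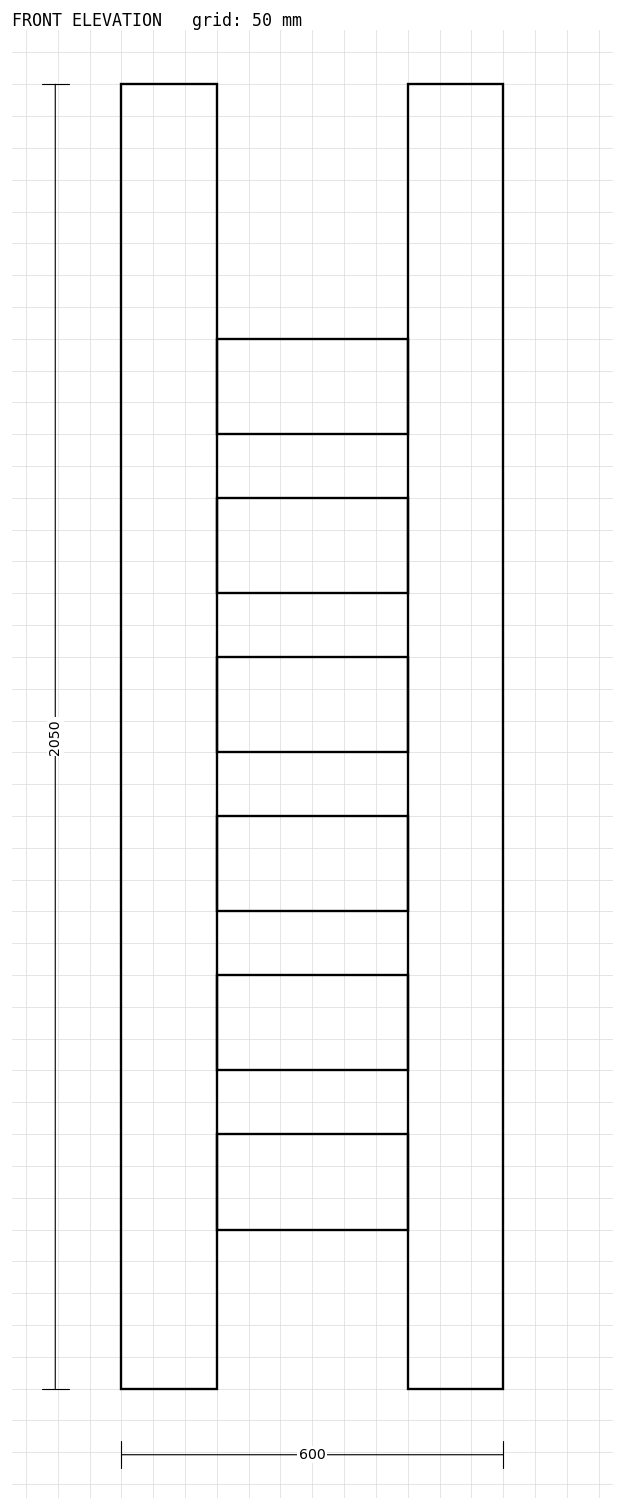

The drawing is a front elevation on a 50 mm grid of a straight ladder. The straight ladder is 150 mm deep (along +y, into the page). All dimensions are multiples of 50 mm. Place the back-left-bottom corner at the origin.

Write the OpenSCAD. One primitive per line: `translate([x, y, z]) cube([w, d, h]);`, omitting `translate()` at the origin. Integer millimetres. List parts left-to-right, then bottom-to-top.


cube([150, 150, 2050]);
translate([150, 0, 250]) cube([300, 150, 150]);
translate([150, 0, 500]) cube([300, 150, 150]);
translate([150, 0, 750]) cube([300, 150, 150]);
translate([150, 0, 1000]) cube([300, 150, 150]);
translate([150, 0, 1250]) cube([300, 150, 150]);
translate([150, 0, 1500]) cube([300, 150, 150]);
translate([450, 0, 0]) cube([150, 150, 2050]);
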